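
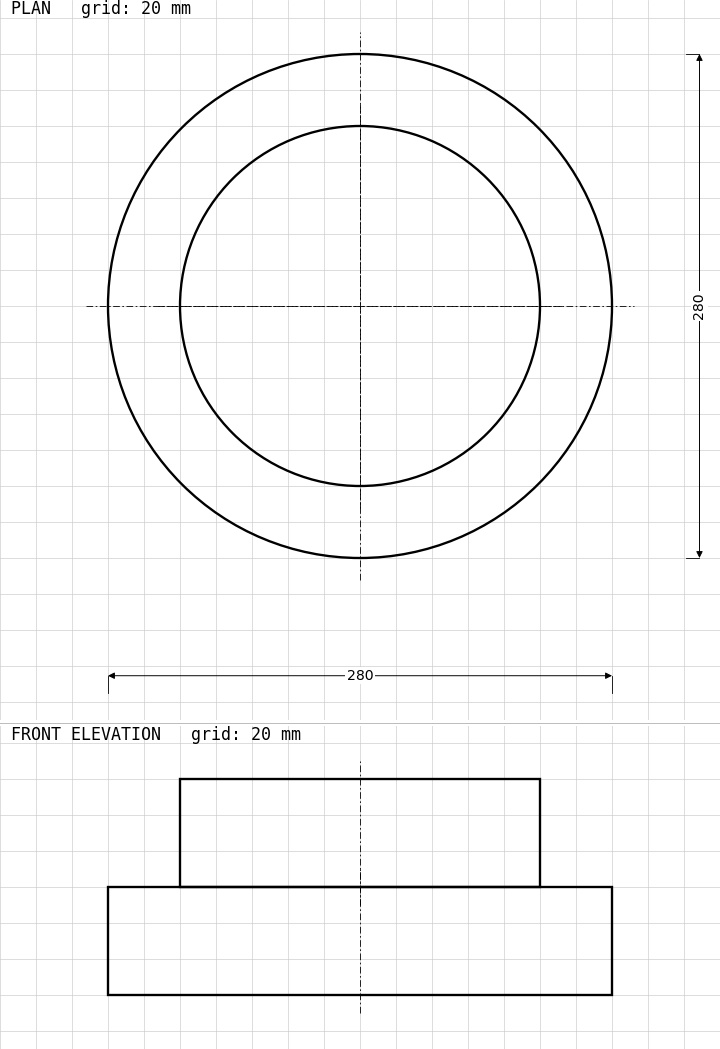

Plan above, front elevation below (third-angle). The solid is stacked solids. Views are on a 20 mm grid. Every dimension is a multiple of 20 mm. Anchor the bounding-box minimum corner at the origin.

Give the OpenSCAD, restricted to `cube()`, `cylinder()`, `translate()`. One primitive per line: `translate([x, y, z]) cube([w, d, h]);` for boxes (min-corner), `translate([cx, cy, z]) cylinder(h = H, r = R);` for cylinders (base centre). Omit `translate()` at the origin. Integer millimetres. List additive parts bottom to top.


translate([140, 140, 0]) cylinder(h = 60, r = 140);
translate([140, 140, 60]) cylinder(h = 60, r = 100);


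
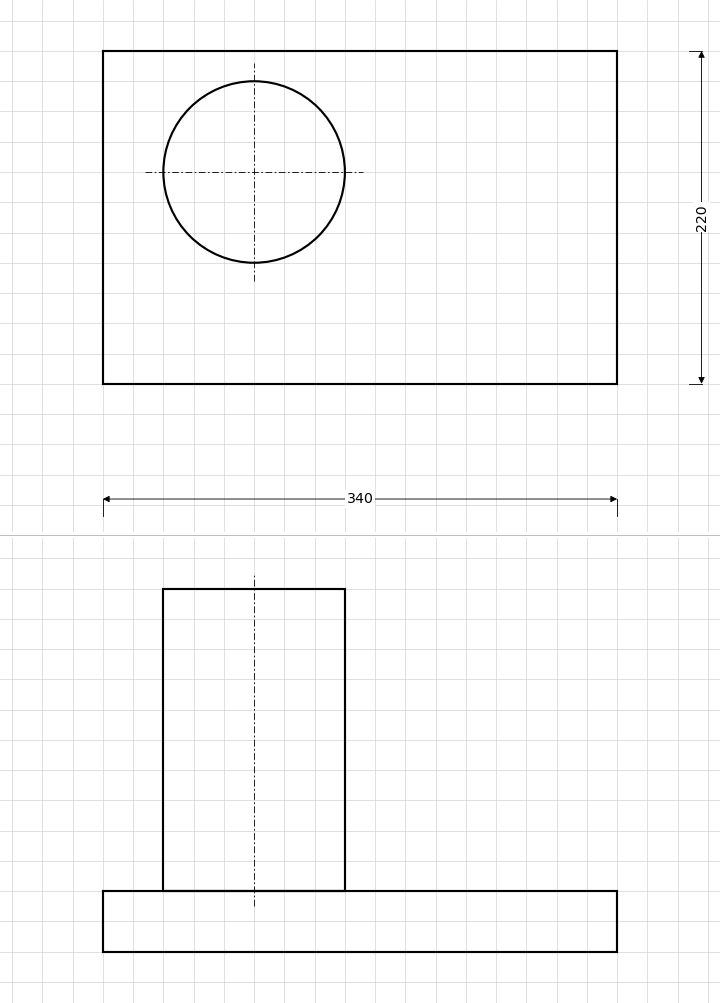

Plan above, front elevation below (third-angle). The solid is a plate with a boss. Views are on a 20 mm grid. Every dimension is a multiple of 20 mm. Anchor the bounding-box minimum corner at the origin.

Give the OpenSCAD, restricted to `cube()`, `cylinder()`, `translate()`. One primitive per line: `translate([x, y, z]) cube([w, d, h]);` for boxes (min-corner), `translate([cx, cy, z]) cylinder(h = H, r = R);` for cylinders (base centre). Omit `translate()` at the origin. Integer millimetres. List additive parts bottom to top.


cube([340, 220, 40]);
translate([100, 140, 40]) cylinder(h = 200, r = 60);


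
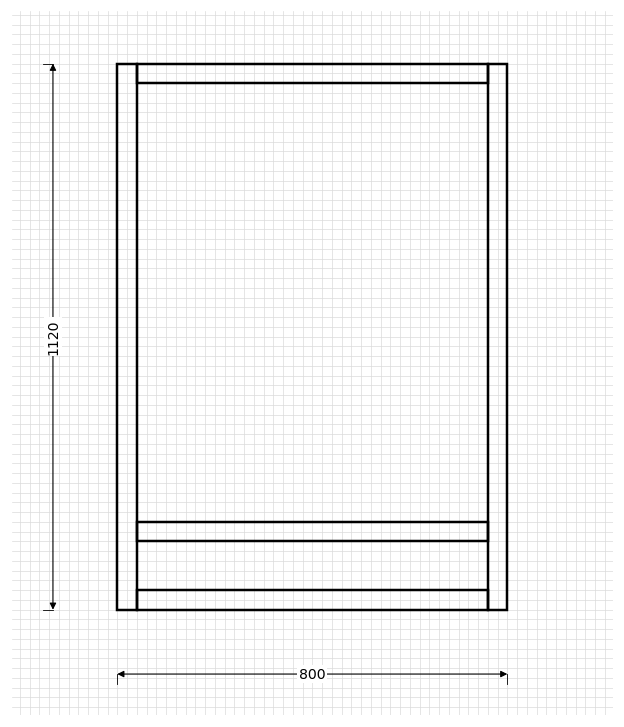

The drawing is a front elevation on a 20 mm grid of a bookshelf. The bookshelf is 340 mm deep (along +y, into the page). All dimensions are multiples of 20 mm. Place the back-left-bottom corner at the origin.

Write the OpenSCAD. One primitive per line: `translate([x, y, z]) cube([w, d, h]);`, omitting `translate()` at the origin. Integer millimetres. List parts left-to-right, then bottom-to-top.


cube([40, 340, 1120]);
translate([40, 0, 0]) cube([720, 340, 40]);
translate([40, 0, 140]) cube([720, 340, 40]);
translate([40, 0, 1080]) cube([720, 340, 40]);
translate([760, 0, 0]) cube([40, 340, 1120]);


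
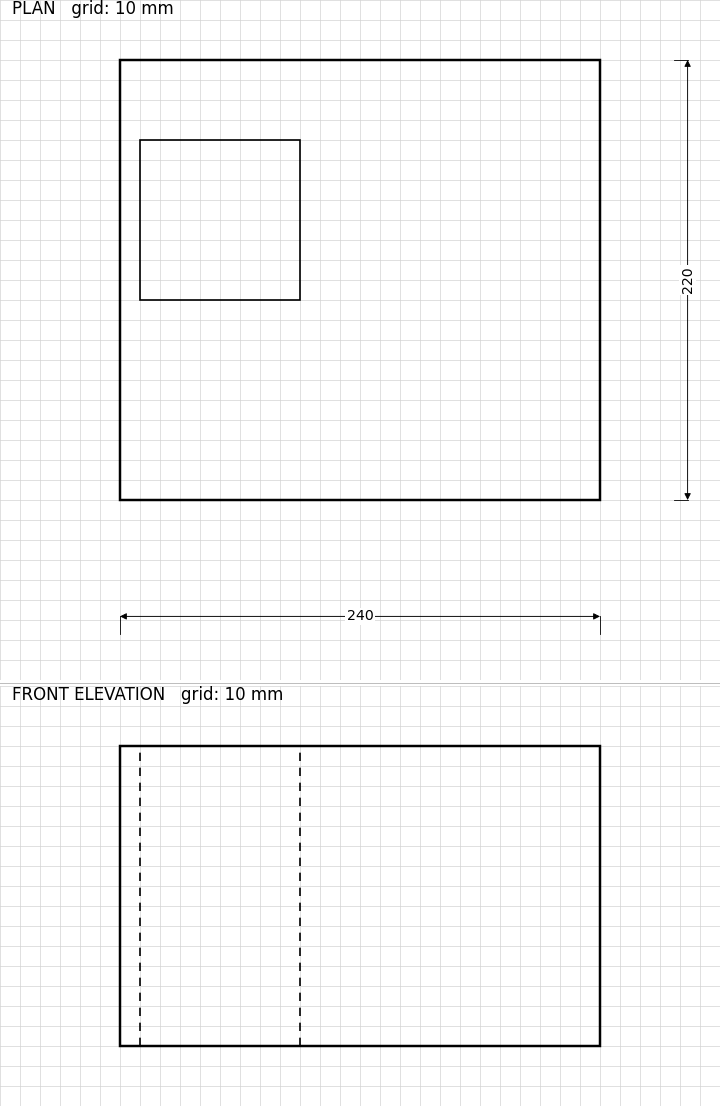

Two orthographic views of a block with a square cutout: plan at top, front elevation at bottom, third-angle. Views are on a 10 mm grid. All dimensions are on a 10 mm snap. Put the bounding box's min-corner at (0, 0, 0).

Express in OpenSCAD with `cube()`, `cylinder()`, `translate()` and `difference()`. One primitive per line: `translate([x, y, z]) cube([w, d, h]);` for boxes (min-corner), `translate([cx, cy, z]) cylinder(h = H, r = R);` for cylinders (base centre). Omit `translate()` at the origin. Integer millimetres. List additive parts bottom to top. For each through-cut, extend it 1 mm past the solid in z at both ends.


difference() {
  cube([240, 220, 150]);
  translate([10, 100, -1]) cube([80, 80, 152]);
}


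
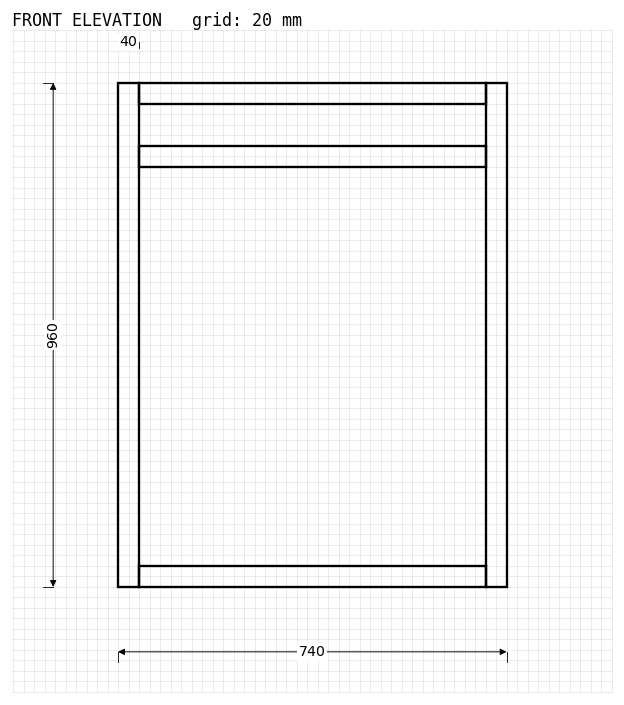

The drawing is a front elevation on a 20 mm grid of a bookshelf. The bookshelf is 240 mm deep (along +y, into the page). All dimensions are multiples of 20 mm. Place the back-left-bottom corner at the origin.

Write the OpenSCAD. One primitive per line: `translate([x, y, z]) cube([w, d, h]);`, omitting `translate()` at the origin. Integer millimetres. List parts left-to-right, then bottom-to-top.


cube([40, 240, 960]);
translate([40, 0, 0]) cube([660, 240, 40]);
translate([40, 0, 800]) cube([660, 240, 40]);
translate([40, 0, 920]) cube([660, 240, 40]);
translate([700, 0, 0]) cube([40, 240, 960]);


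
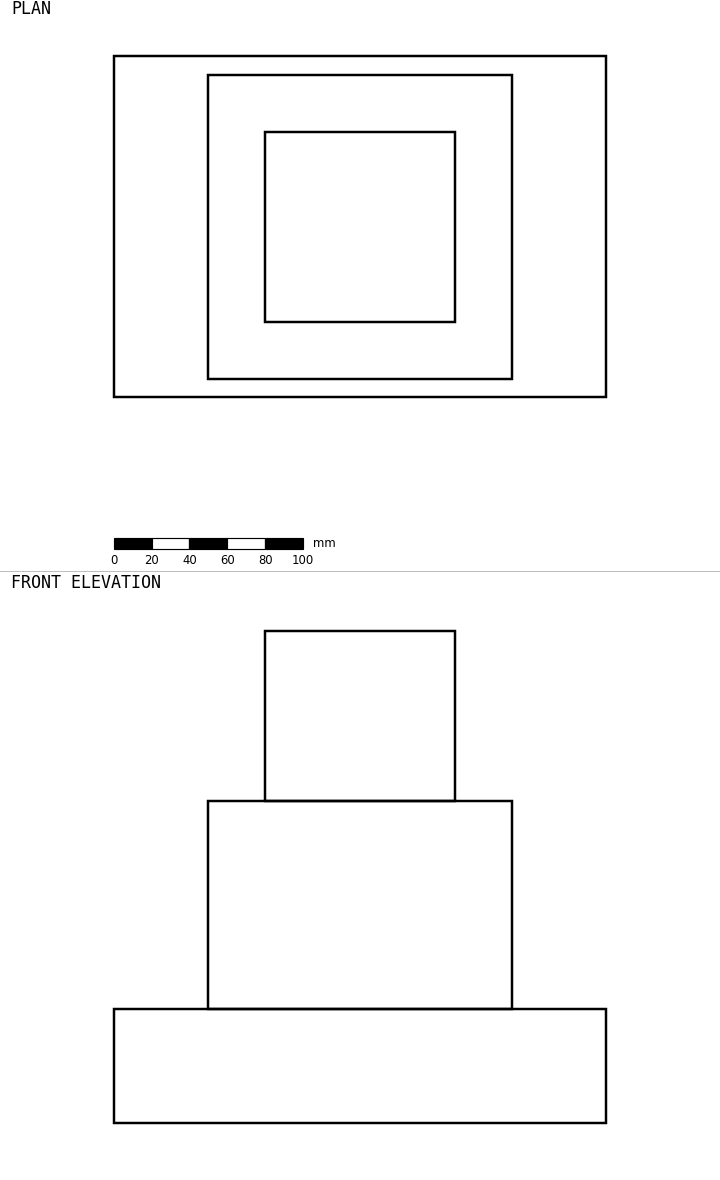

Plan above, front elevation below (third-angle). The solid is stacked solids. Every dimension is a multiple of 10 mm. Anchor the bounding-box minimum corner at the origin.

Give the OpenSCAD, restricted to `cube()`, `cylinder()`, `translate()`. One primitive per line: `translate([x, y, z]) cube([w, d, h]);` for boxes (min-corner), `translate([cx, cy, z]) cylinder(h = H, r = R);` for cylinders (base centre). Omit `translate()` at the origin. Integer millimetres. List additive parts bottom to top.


cube([260, 180, 60]);
translate([50, 10, 60]) cube([160, 160, 110]);
translate([80, 40, 170]) cube([100, 100, 90]);


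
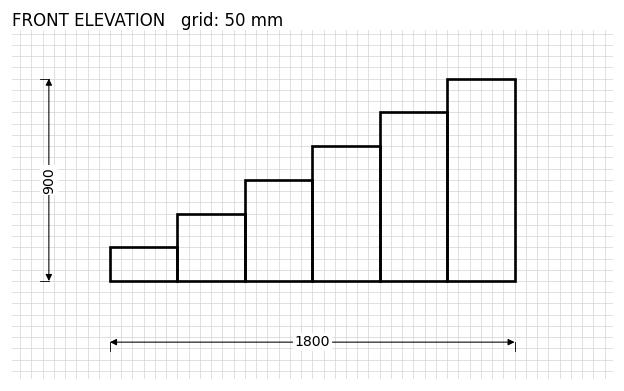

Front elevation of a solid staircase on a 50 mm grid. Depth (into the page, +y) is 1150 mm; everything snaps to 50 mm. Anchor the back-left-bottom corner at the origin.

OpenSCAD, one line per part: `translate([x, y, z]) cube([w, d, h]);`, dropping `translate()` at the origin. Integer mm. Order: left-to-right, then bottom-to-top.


cube([300, 1150, 150]);
translate([300, 0, 0]) cube([300, 1150, 300]);
translate([600, 0, 0]) cube([300, 1150, 450]);
translate([900, 0, 0]) cube([300, 1150, 600]);
translate([1200, 0, 0]) cube([300, 1150, 750]);
translate([1500, 0, 0]) cube([300, 1150, 900]);


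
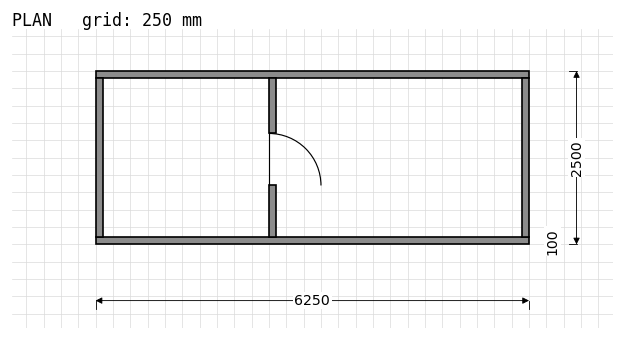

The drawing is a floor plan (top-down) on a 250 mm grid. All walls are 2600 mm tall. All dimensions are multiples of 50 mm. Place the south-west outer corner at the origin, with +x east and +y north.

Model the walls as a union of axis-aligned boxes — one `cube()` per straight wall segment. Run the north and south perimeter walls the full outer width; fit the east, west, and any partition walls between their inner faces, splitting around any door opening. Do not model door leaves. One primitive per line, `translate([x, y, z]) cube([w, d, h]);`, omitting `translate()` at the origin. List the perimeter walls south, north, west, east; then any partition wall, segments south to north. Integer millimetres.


cube([6250, 100, 2600]);
translate([0, 2400, 0]) cube([6250, 100, 2600]);
translate([0, 100, 0]) cube([100, 2300, 2600]);
translate([6150, 100, 0]) cube([100, 2300, 2600]);
translate([2500, 100, 0]) cube([100, 750, 2600]);
translate([2500, 1600, 0]) cube([100, 800, 2600]);


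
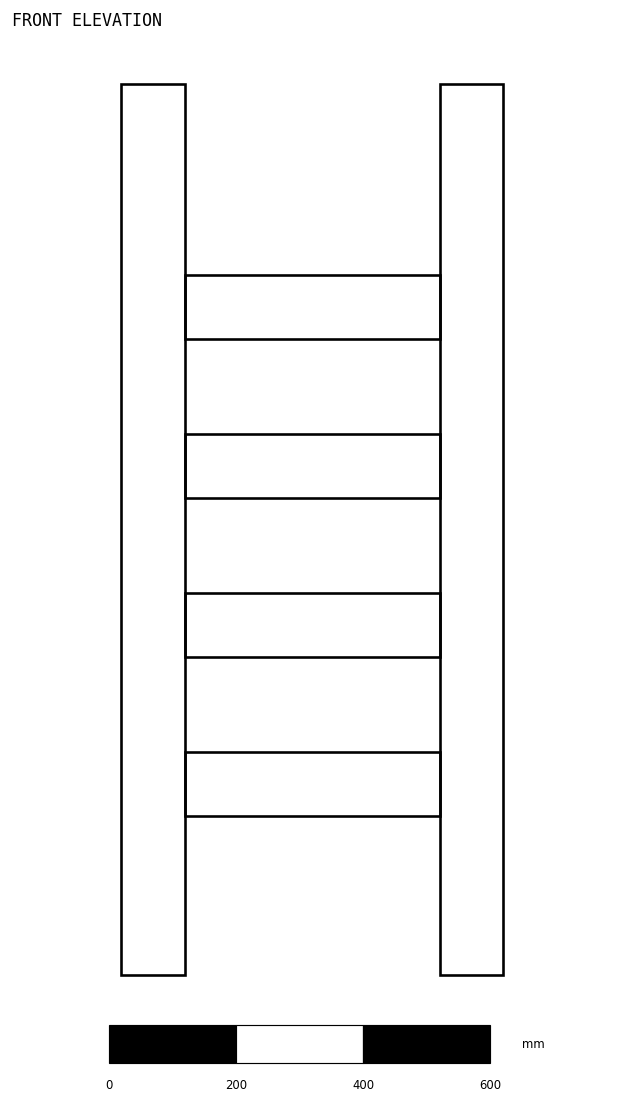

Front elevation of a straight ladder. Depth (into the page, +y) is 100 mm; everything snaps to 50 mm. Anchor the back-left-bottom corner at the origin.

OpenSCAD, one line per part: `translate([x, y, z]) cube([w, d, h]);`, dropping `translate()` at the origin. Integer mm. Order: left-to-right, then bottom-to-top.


cube([100, 100, 1400]);
translate([100, 0, 250]) cube([400, 100, 100]);
translate([100, 0, 500]) cube([400, 100, 100]);
translate([100, 0, 750]) cube([400, 100, 100]);
translate([100, 0, 1000]) cube([400, 100, 100]);
translate([500, 0, 0]) cube([100, 100, 1400]);


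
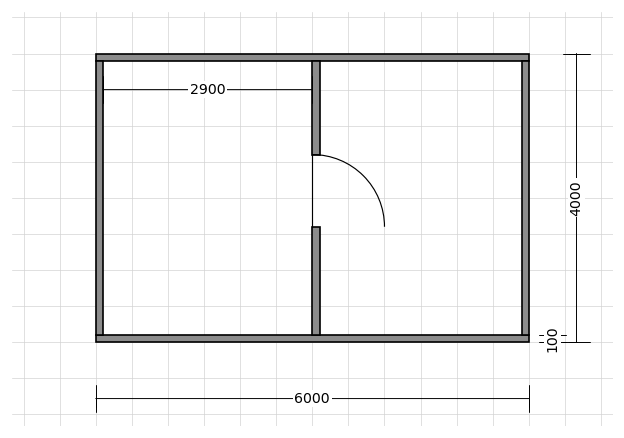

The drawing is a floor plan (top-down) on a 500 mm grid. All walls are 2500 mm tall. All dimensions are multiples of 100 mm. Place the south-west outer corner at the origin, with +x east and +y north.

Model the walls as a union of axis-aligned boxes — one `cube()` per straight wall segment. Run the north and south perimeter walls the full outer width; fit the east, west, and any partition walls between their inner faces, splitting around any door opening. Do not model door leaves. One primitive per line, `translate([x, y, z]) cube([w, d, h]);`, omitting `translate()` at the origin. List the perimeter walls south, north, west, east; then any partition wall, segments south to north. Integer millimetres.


cube([6000, 100, 2500]);
translate([0, 3900, 0]) cube([6000, 100, 2500]);
translate([0, 100, 0]) cube([100, 3800, 2500]);
translate([5900, 100, 0]) cube([100, 3800, 2500]);
translate([3000, 100, 0]) cube([100, 1500, 2500]);
translate([3000, 2600, 0]) cube([100, 1300, 2500]);


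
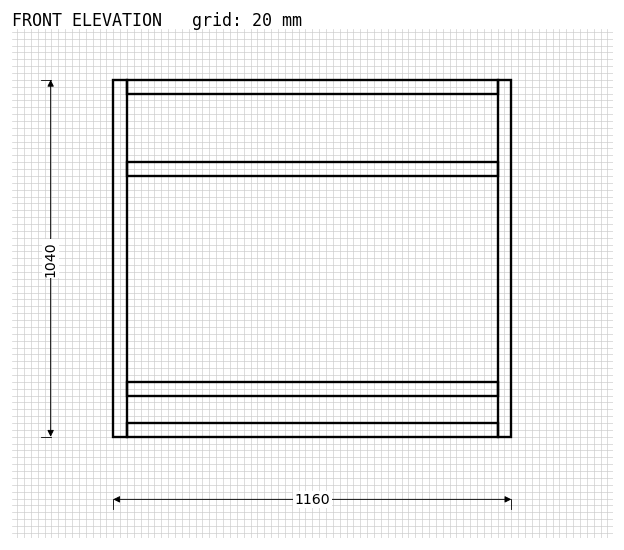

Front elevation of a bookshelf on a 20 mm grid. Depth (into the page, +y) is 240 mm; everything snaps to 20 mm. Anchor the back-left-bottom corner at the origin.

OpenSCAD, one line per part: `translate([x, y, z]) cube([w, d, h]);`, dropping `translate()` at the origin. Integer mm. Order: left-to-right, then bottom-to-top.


cube([40, 240, 1040]);
translate([40, 0, 0]) cube([1080, 240, 40]);
translate([40, 0, 120]) cube([1080, 240, 40]);
translate([40, 0, 760]) cube([1080, 240, 40]);
translate([40, 0, 1000]) cube([1080, 240, 40]);
translate([1120, 0, 0]) cube([40, 240, 1040]);


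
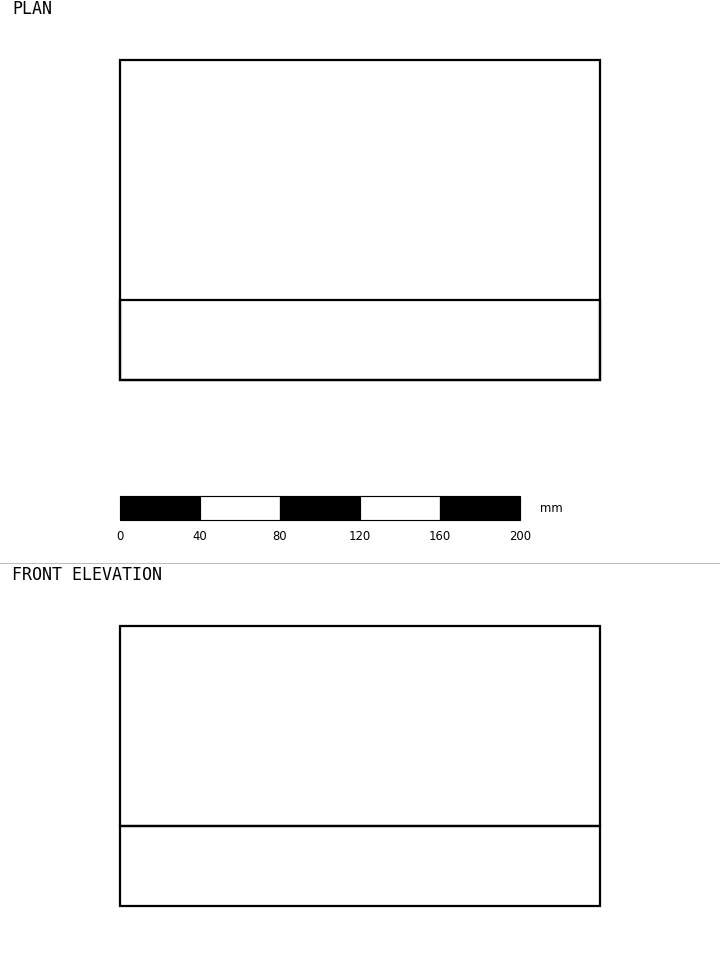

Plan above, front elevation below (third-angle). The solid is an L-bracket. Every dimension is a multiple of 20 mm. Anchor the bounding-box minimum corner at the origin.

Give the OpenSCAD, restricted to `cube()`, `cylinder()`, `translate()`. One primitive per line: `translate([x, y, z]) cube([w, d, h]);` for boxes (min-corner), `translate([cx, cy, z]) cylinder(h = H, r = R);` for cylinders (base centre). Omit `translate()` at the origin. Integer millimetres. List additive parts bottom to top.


cube([240, 160, 40]);
translate([0, 0, 40]) cube([240, 40, 100]);


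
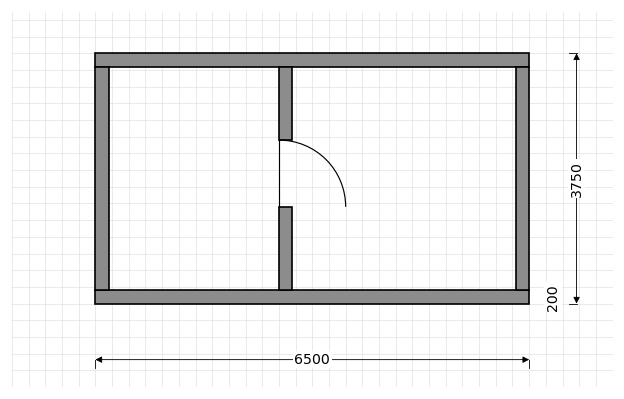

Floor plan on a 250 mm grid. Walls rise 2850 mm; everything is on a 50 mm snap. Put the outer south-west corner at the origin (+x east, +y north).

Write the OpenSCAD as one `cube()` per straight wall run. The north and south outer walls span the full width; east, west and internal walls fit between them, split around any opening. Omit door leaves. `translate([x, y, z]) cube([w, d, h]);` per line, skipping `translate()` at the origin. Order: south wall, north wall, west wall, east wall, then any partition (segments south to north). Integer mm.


cube([6500, 200, 2850]);
translate([0, 3550, 0]) cube([6500, 200, 2850]);
translate([0, 200, 0]) cube([200, 3350, 2850]);
translate([6300, 200, 0]) cube([200, 3350, 2850]);
translate([2750, 200, 0]) cube([200, 1250, 2850]);
translate([2750, 2450, 0]) cube([200, 1100, 2850]);


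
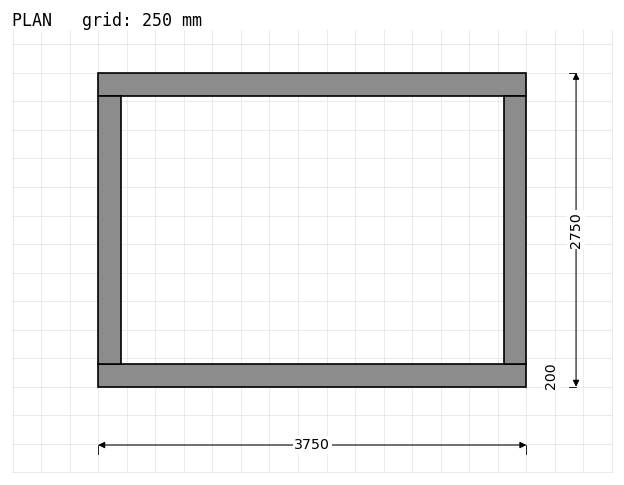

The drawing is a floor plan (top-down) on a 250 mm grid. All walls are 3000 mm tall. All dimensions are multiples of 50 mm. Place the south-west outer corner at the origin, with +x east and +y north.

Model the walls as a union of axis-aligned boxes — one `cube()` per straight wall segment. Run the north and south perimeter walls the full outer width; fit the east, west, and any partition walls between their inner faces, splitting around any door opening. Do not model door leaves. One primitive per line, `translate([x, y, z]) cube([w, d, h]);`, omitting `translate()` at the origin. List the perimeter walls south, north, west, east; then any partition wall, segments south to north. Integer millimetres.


cube([3750, 200, 3000]);
translate([0, 2550, 0]) cube([3750, 200, 3000]);
translate([0, 200, 0]) cube([200, 2350, 3000]);
translate([3550, 200, 0]) cube([200, 2350, 3000]);


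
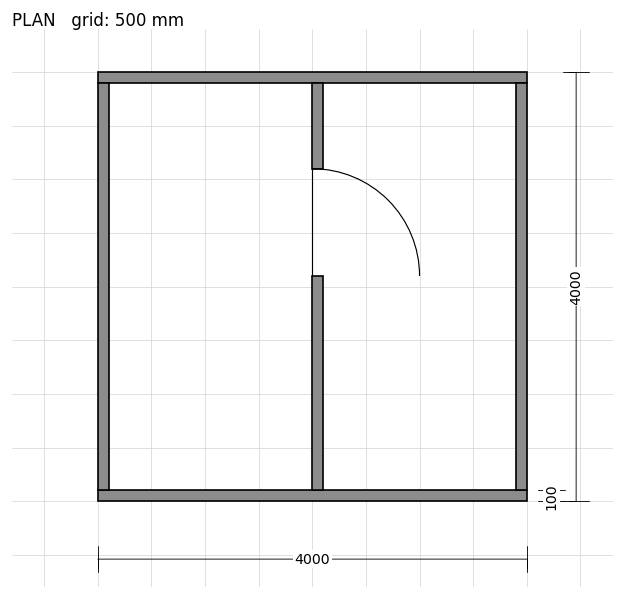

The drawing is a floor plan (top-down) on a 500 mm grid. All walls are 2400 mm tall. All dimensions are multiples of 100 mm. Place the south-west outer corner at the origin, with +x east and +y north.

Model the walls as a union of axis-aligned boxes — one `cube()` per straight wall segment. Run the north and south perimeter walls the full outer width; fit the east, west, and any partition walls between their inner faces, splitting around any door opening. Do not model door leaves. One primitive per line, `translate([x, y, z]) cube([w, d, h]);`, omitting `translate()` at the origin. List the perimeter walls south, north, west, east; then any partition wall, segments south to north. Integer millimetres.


cube([4000, 100, 2400]);
translate([0, 3900, 0]) cube([4000, 100, 2400]);
translate([0, 100, 0]) cube([100, 3800, 2400]);
translate([3900, 100, 0]) cube([100, 3800, 2400]);
translate([2000, 100, 0]) cube([100, 2000, 2400]);
translate([2000, 3100, 0]) cube([100, 800, 2400]);


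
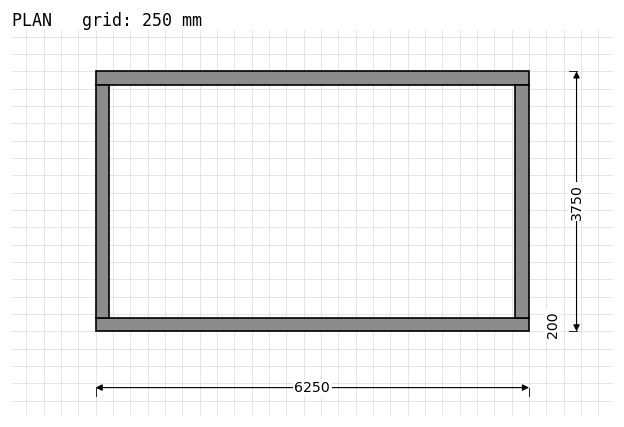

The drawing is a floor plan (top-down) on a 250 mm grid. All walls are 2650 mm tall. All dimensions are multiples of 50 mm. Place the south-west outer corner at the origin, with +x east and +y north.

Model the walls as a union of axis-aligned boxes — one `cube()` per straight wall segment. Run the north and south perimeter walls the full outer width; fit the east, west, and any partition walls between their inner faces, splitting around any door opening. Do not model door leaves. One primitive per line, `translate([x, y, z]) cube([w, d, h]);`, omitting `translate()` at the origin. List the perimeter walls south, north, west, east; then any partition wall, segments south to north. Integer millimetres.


cube([6250, 200, 2650]);
translate([0, 3550, 0]) cube([6250, 200, 2650]);
translate([0, 200, 0]) cube([200, 3350, 2650]);
translate([6050, 200, 0]) cube([200, 3350, 2650]);


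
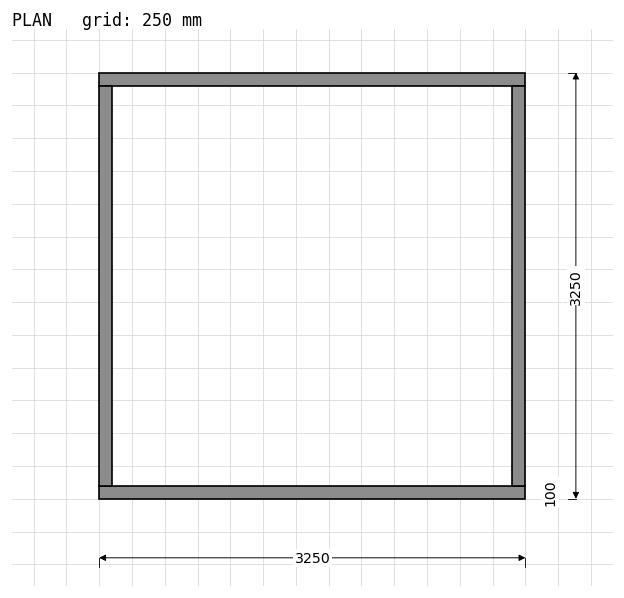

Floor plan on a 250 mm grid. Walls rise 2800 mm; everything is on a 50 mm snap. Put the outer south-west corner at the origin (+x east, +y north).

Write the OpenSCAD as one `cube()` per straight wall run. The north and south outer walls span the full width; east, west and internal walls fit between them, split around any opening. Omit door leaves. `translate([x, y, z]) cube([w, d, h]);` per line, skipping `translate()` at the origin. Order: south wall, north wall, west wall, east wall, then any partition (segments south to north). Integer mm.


cube([3250, 100, 2800]);
translate([0, 3150, 0]) cube([3250, 100, 2800]);
translate([0, 100, 0]) cube([100, 3050, 2800]);
translate([3150, 100, 0]) cube([100, 3050, 2800]);


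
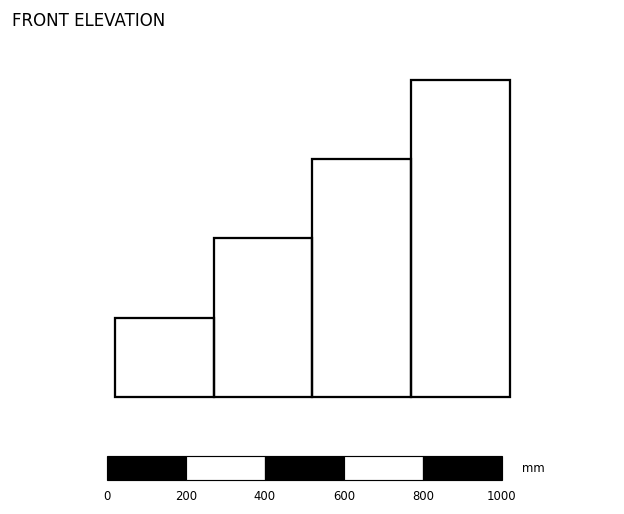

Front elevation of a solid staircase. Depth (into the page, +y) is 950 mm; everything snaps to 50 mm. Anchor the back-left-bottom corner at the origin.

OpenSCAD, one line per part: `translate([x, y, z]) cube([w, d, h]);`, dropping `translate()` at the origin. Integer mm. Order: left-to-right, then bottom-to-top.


cube([250, 950, 200]);
translate([250, 0, 0]) cube([250, 950, 400]);
translate([500, 0, 0]) cube([250, 950, 600]);
translate([750, 0, 0]) cube([250, 950, 800]);


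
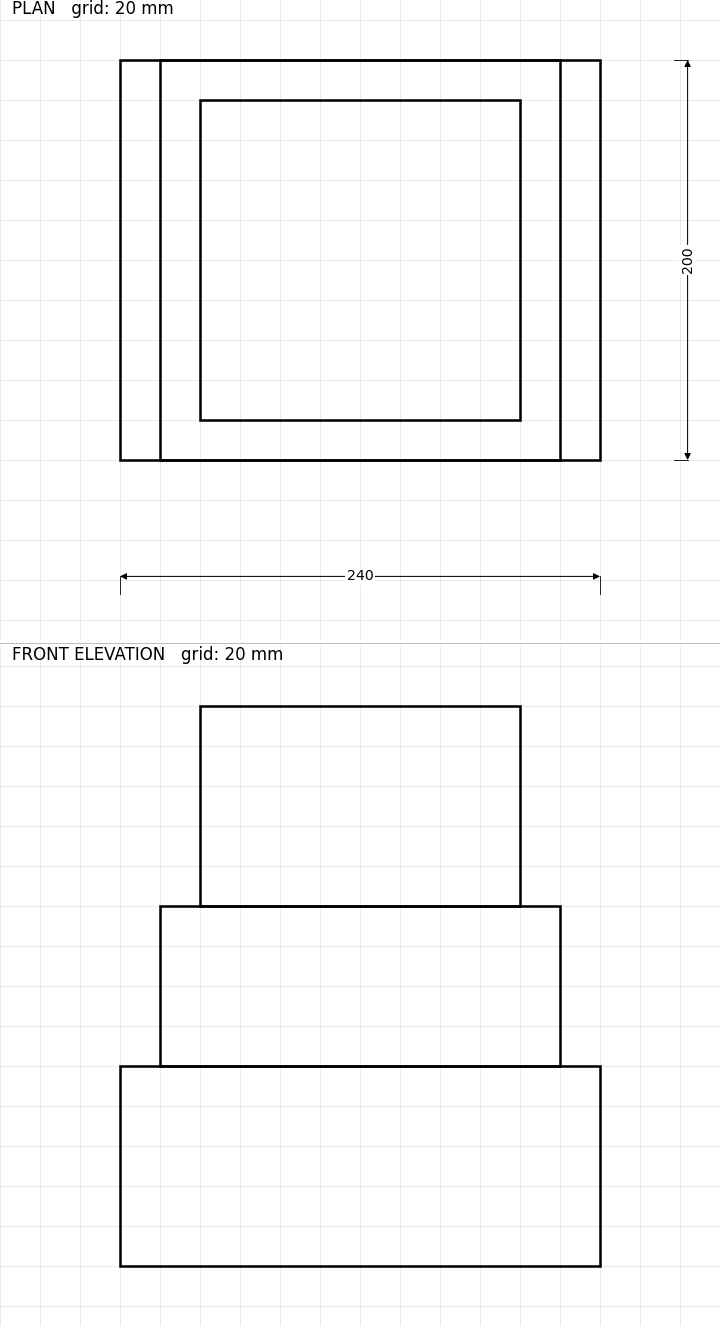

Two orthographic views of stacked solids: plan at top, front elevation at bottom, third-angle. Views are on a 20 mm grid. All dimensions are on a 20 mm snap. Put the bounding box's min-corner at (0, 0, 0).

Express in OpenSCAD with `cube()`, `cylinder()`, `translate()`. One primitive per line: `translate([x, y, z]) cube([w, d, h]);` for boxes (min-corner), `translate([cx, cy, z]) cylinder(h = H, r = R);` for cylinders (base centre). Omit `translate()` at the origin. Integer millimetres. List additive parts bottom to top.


cube([240, 200, 100]);
translate([20, 0, 100]) cube([200, 200, 80]);
translate([40, 20, 180]) cube([160, 160, 100]);


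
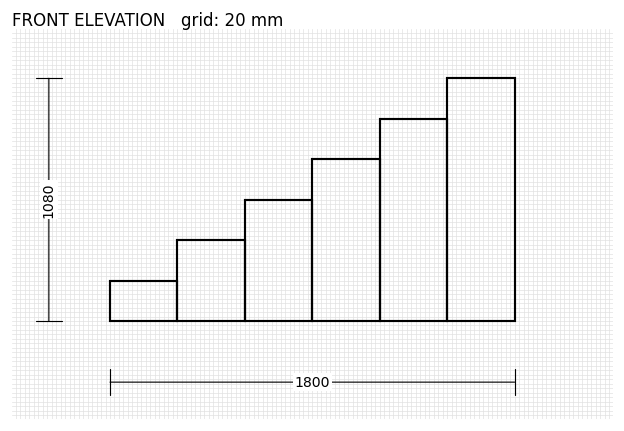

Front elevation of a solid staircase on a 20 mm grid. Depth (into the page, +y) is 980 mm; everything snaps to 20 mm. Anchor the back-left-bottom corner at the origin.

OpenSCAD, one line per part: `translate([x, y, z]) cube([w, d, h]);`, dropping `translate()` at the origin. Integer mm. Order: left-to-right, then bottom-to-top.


cube([300, 980, 180]);
translate([300, 0, 0]) cube([300, 980, 360]);
translate([600, 0, 0]) cube([300, 980, 540]);
translate([900, 0, 0]) cube([300, 980, 720]);
translate([1200, 0, 0]) cube([300, 980, 900]);
translate([1500, 0, 0]) cube([300, 980, 1080]);


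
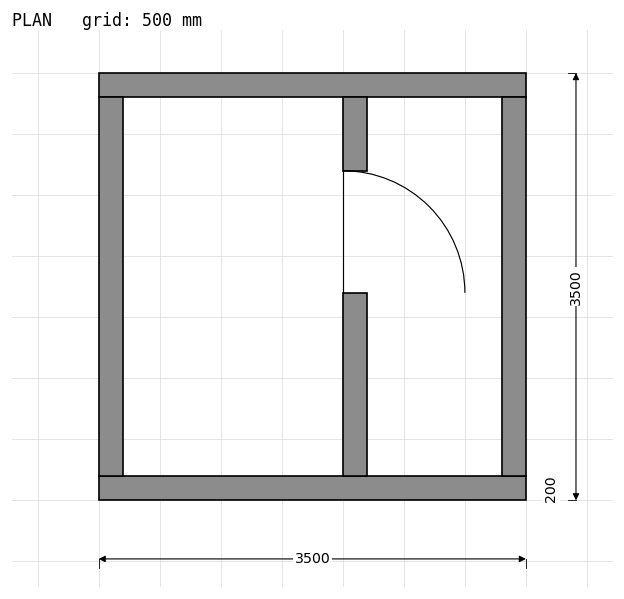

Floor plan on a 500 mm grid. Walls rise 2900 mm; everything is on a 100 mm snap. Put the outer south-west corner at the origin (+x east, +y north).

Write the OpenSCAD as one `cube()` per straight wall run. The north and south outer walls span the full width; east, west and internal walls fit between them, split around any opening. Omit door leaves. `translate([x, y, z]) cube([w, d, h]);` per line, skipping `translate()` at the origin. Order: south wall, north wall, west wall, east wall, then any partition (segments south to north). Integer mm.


cube([3500, 200, 2900]);
translate([0, 3300, 0]) cube([3500, 200, 2900]);
translate([0, 200, 0]) cube([200, 3100, 2900]);
translate([3300, 200, 0]) cube([200, 3100, 2900]);
translate([2000, 200, 0]) cube([200, 1500, 2900]);
translate([2000, 2700, 0]) cube([200, 600, 2900]);


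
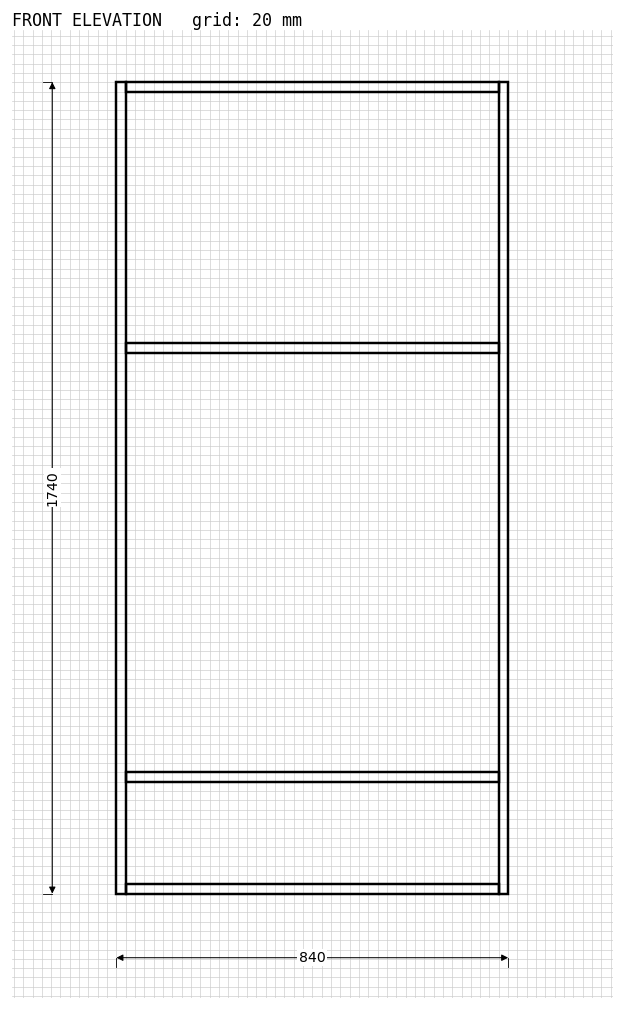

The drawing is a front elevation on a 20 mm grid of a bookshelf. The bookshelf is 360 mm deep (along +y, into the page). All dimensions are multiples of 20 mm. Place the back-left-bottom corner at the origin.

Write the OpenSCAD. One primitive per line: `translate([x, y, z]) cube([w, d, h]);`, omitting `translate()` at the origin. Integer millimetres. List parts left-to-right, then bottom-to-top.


cube([20, 360, 1740]);
translate([20, 0, 0]) cube([800, 360, 20]);
translate([20, 0, 240]) cube([800, 360, 20]);
translate([20, 0, 1160]) cube([800, 360, 20]);
translate([20, 0, 1720]) cube([800, 360, 20]);
translate([820, 0, 0]) cube([20, 360, 1740]);


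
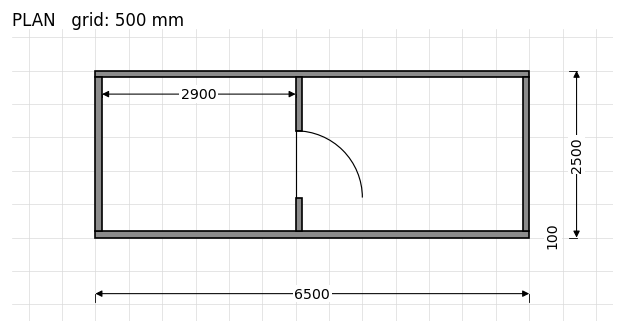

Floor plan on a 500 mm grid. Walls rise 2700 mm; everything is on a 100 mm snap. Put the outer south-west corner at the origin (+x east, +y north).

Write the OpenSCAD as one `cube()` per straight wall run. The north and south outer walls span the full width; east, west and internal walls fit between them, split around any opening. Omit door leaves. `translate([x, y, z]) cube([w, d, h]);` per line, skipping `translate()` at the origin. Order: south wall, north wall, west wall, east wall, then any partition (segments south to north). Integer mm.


cube([6500, 100, 2700]);
translate([0, 2400, 0]) cube([6500, 100, 2700]);
translate([0, 100, 0]) cube([100, 2300, 2700]);
translate([6400, 100, 0]) cube([100, 2300, 2700]);
translate([3000, 100, 0]) cube([100, 500, 2700]);
translate([3000, 1600, 0]) cube([100, 800, 2700]);


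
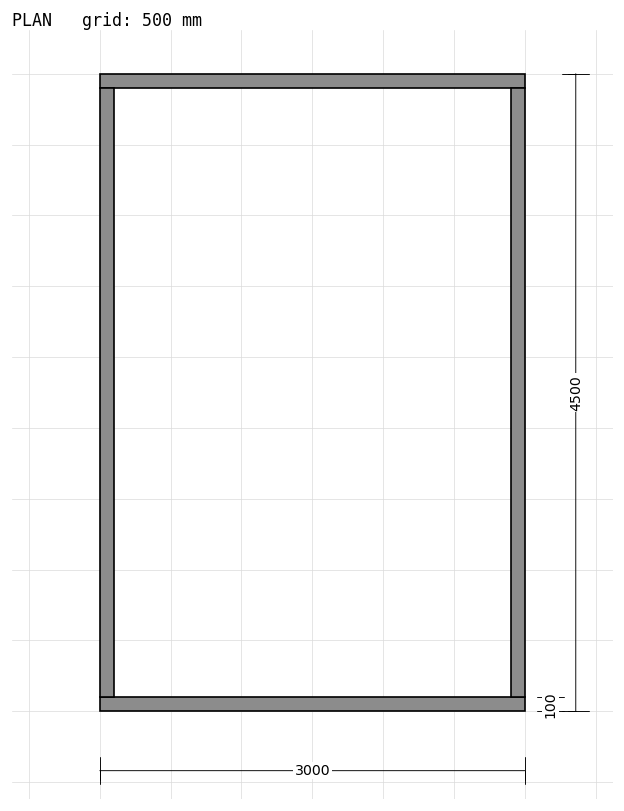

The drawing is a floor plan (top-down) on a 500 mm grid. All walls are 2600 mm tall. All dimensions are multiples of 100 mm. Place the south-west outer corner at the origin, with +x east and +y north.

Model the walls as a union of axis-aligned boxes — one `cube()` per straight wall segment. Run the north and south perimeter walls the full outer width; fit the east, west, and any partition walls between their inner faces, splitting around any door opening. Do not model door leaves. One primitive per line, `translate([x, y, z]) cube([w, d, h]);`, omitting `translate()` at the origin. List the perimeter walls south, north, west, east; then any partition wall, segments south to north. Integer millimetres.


cube([3000, 100, 2600]);
translate([0, 4400, 0]) cube([3000, 100, 2600]);
translate([0, 100, 0]) cube([100, 4300, 2600]);
translate([2900, 100, 0]) cube([100, 4300, 2600]);


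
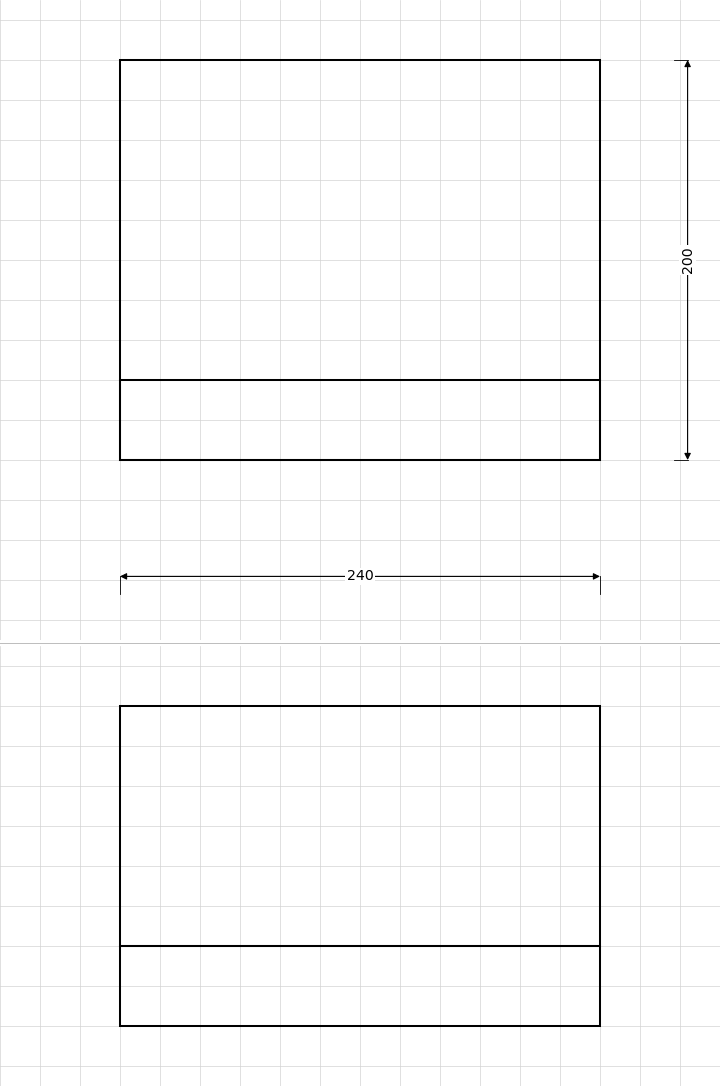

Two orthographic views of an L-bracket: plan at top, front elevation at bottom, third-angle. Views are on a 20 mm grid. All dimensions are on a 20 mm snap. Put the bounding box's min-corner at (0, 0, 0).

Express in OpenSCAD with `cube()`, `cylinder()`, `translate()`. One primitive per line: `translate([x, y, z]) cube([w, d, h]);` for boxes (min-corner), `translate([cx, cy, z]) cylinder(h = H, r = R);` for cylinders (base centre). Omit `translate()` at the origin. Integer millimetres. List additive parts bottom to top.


cube([240, 200, 40]);
translate([0, 0, 40]) cube([240, 40, 120]);


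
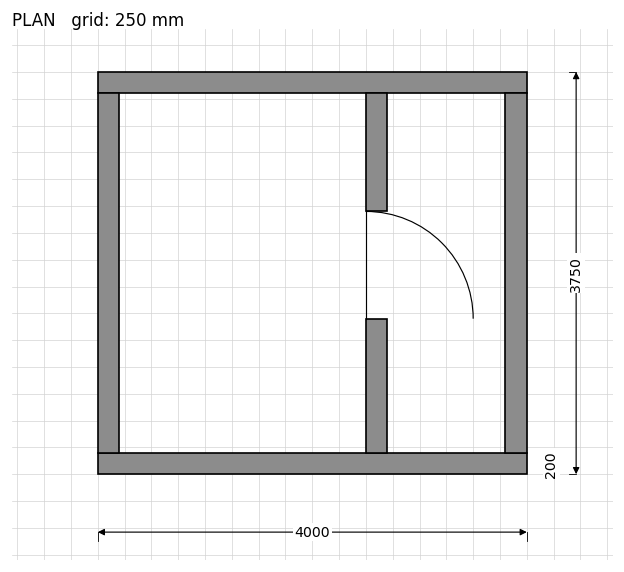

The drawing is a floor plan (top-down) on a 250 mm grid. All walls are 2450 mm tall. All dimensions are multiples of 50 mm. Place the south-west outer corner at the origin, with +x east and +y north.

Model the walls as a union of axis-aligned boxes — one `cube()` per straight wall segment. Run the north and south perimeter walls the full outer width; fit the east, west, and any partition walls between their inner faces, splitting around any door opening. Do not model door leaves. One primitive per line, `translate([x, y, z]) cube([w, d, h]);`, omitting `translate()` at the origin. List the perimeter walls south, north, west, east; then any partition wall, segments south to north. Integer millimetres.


cube([4000, 200, 2450]);
translate([0, 3550, 0]) cube([4000, 200, 2450]);
translate([0, 200, 0]) cube([200, 3350, 2450]);
translate([3800, 200, 0]) cube([200, 3350, 2450]);
translate([2500, 200, 0]) cube([200, 1250, 2450]);
translate([2500, 2450, 0]) cube([200, 1100, 2450]);


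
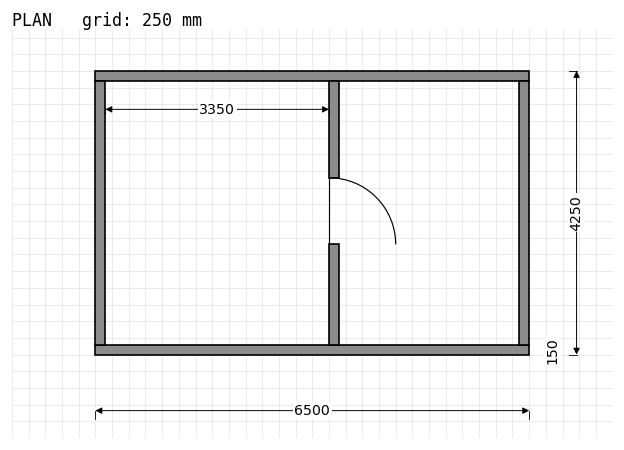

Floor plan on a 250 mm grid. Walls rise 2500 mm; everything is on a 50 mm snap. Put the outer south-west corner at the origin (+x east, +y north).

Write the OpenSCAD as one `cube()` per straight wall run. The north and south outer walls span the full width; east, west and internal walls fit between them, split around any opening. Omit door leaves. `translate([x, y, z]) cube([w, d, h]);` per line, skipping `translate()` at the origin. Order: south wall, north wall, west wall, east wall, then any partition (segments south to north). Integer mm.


cube([6500, 150, 2500]);
translate([0, 4100, 0]) cube([6500, 150, 2500]);
translate([0, 150, 0]) cube([150, 3950, 2500]);
translate([6350, 150, 0]) cube([150, 3950, 2500]);
translate([3500, 150, 0]) cube([150, 1500, 2500]);
translate([3500, 2650, 0]) cube([150, 1450, 2500]);


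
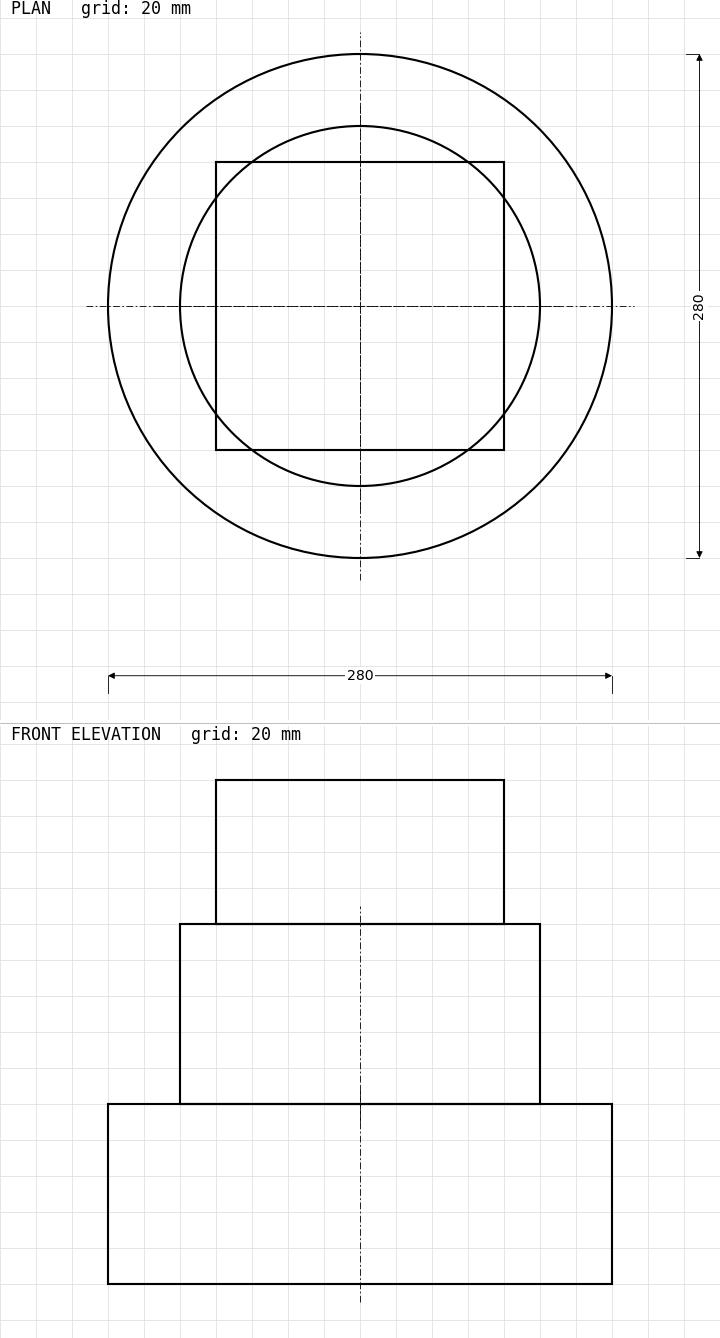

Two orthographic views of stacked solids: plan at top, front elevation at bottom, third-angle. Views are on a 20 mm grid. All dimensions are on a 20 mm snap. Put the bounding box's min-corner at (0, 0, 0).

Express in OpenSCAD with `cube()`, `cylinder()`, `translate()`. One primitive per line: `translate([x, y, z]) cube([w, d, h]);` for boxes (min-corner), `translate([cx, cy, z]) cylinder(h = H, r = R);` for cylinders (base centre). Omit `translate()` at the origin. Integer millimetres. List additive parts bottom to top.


translate([140, 140, 0]) cylinder(h = 100, r = 140);
translate([140, 140, 100]) cylinder(h = 100, r = 100);
translate([60, 60, 200]) cube([160, 160, 80]);


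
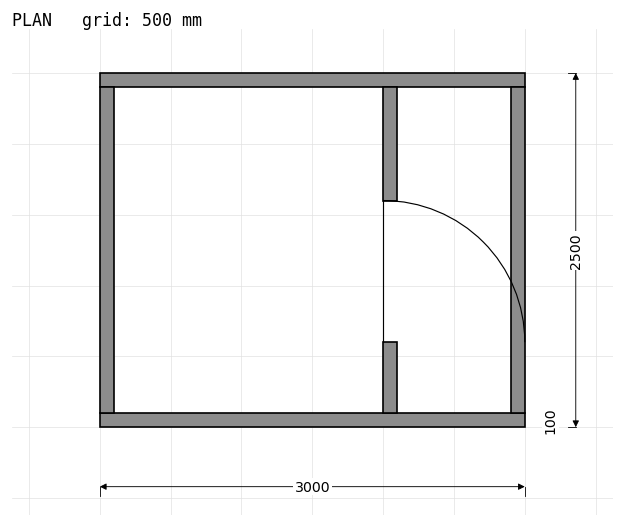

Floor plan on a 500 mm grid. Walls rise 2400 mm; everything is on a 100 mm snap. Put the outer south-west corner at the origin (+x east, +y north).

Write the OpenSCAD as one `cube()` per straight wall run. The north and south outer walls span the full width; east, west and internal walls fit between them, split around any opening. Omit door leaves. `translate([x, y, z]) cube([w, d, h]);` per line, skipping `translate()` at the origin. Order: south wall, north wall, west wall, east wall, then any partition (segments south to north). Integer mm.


cube([3000, 100, 2400]);
translate([0, 2400, 0]) cube([3000, 100, 2400]);
translate([0, 100, 0]) cube([100, 2300, 2400]);
translate([2900, 100, 0]) cube([100, 2300, 2400]);
translate([2000, 100, 0]) cube([100, 500, 2400]);
translate([2000, 1600, 0]) cube([100, 800, 2400]);


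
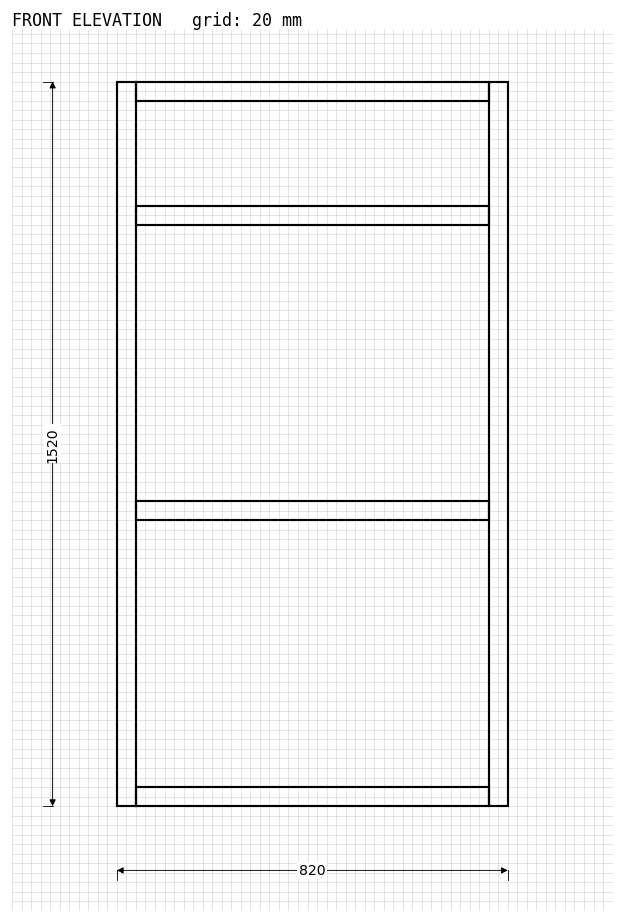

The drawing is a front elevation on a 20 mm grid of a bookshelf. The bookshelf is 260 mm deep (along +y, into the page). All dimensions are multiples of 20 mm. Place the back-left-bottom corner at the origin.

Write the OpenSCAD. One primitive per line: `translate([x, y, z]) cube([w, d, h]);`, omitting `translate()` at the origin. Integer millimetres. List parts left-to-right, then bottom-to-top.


cube([40, 260, 1520]);
translate([40, 0, 0]) cube([740, 260, 40]);
translate([40, 0, 600]) cube([740, 260, 40]);
translate([40, 0, 1220]) cube([740, 260, 40]);
translate([40, 0, 1480]) cube([740, 260, 40]);
translate([780, 0, 0]) cube([40, 260, 1520]);


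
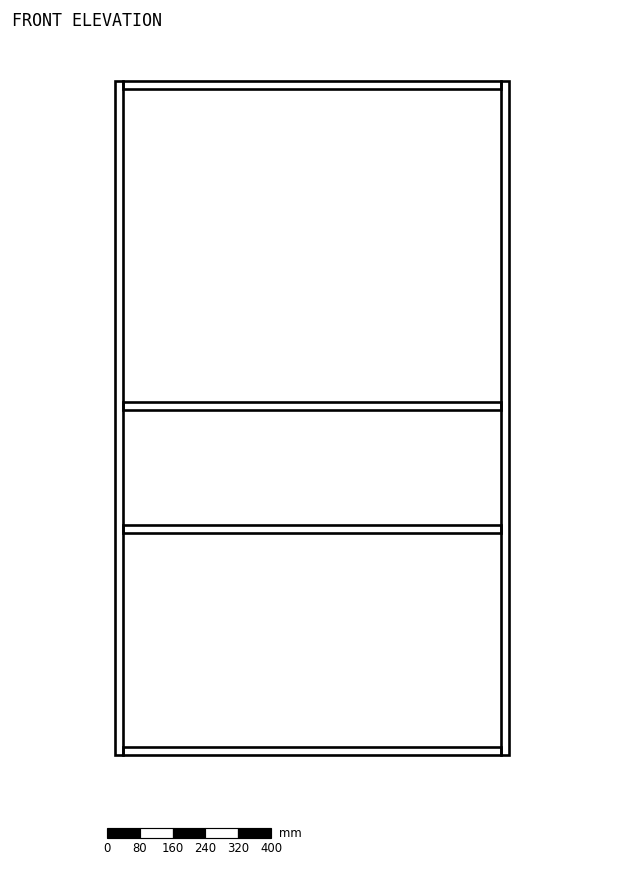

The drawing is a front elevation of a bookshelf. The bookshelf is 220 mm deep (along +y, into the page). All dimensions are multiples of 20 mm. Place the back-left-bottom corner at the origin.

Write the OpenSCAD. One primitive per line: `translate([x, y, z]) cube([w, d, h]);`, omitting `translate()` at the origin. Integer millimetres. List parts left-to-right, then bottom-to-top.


cube([20, 220, 1640]);
translate([20, 0, 0]) cube([920, 220, 20]);
translate([20, 0, 540]) cube([920, 220, 20]);
translate([20, 0, 840]) cube([920, 220, 20]);
translate([20, 0, 1620]) cube([920, 220, 20]);
translate([940, 0, 0]) cube([20, 220, 1640]);


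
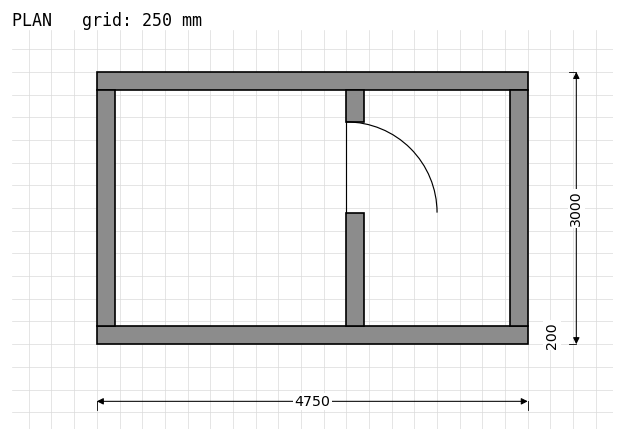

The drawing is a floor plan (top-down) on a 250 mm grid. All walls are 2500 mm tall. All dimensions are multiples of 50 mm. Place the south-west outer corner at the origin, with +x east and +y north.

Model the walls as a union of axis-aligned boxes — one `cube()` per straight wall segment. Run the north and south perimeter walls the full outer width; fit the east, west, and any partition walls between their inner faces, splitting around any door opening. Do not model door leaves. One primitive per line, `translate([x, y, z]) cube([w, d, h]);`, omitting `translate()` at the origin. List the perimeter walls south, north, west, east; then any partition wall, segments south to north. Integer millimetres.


cube([4750, 200, 2500]);
translate([0, 2800, 0]) cube([4750, 200, 2500]);
translate([0, 200, 0]) cube([200, 2600, 2500]);
translate([4550, 200, 0]) cube([200, 2600, 2500]);
translate([2750, 200, 0]) cube([200, 1250, 2500]);
translate([2750, 2450, 0]) cube([200, 350, 2500]);


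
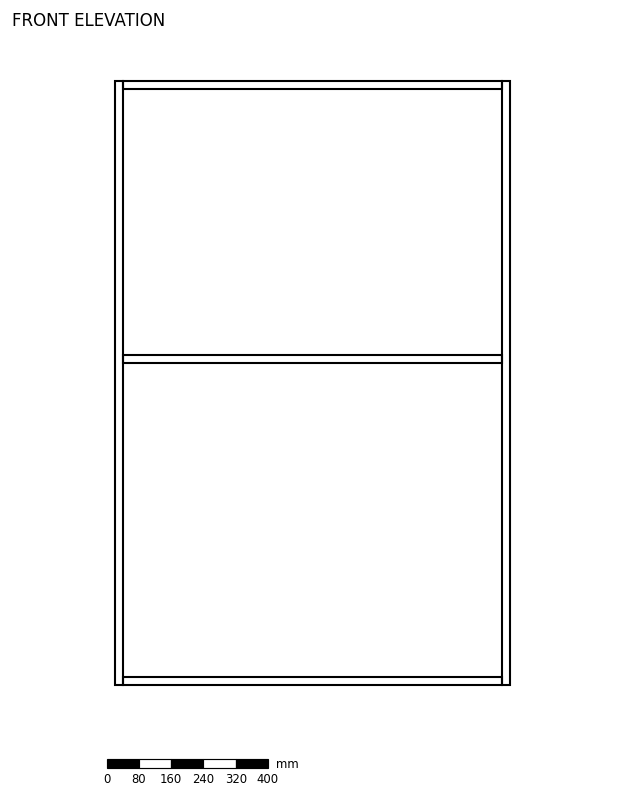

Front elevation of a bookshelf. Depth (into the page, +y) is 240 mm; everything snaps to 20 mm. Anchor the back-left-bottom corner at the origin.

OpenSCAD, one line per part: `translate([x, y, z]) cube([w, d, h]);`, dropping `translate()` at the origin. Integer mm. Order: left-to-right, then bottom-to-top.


cube([20, 240, 1500]);
translate([20, 0, 0]) cube([940, 240, 20]);
translate([20, 0, 800]) cube([940, 240, 20]);
translate([20, 0, 1480]) cube([940, 240, 20]);
translate([960, 0, 0]) cube([20, 240, 1500]);


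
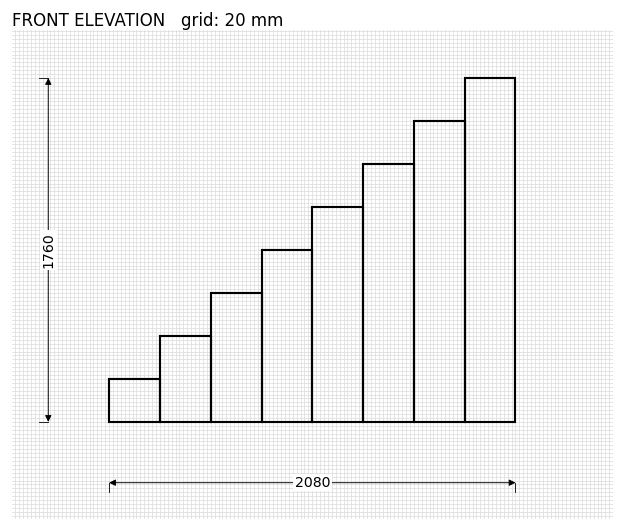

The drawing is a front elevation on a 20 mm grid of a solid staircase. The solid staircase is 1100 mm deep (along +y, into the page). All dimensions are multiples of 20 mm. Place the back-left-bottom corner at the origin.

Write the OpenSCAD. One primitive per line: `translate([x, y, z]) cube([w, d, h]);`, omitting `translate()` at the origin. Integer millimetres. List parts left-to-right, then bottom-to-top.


cube([260, 1100, 220]);
translate([260, 0, 0]) cube([260, 1100, 440]);
translate([520, 0, 0]) cube([260, 1100, 660]);
translate([780, 0, 0]) cube([260, 1100, 880]);
translate([1040, 0, 0]) cube([260, 1100, 1100]);
translate([1300, 0, 0]) cube([260, 1100, 1320]);
translate([1560, 0, 0]) cube([260, 1100, 1540]);
translate([1820, 0, 0]) cube([260, 1100, 1760]);


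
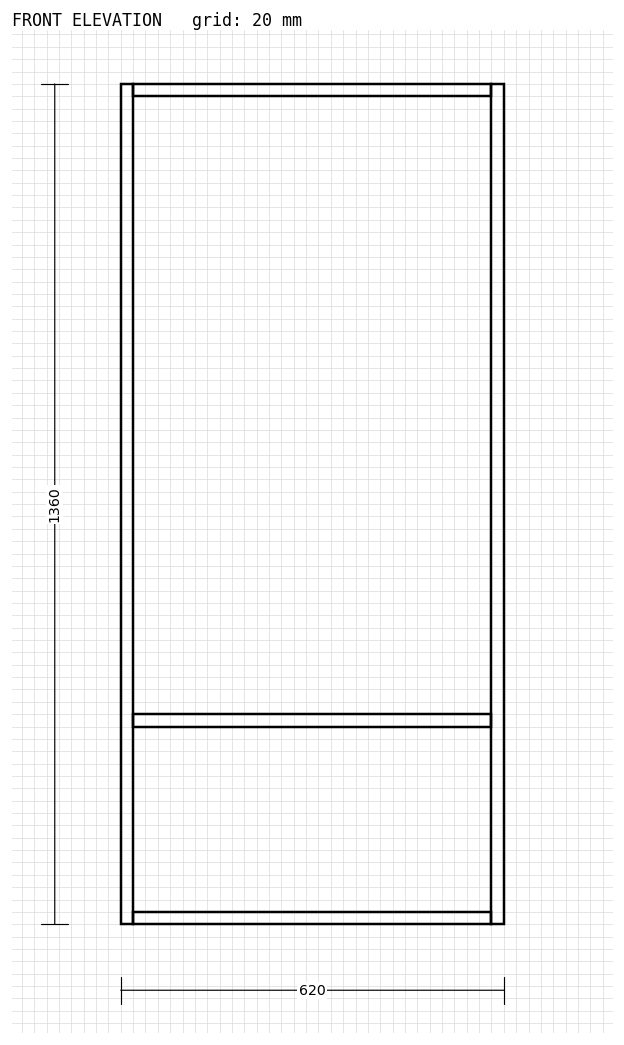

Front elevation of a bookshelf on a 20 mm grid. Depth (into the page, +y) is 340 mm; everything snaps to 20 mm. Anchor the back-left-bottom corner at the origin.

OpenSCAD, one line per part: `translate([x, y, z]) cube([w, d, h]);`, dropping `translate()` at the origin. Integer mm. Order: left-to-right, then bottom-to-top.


cube([20, 340, 1360]);
translate([20, 0, 0]) cube([580, 340, 20]);
translate([20, 0, 320]) cube([580, 340, 20]);
translate([20, 0, 1340]) cube([580, 340, 20]);
translate([600, 0, 0]) cube([20, 340, 1360]);


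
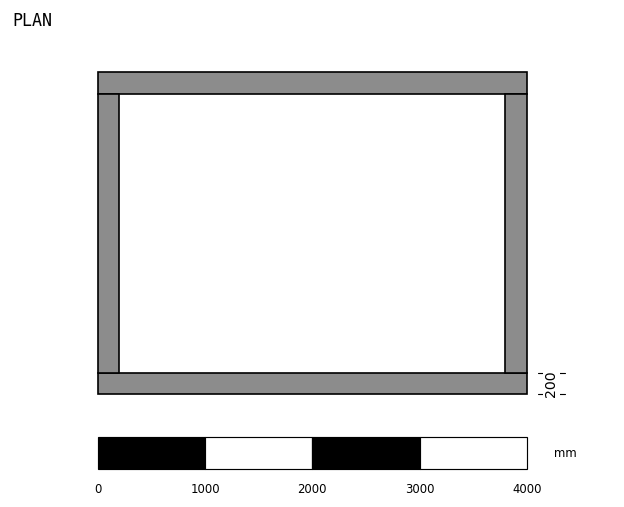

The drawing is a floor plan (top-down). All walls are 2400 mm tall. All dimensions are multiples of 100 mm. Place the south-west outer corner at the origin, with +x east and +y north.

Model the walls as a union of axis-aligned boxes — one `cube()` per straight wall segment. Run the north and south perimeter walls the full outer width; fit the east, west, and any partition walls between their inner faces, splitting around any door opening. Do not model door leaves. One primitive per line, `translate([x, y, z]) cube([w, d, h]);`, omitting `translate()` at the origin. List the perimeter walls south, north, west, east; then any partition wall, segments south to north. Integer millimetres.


cube([4000, 200, 2400]);
translate([0, 2800, 0]) cube([4000, 200, 2400]);
translate([0, 200, 0]) cube([200, 2600, 2400]);
translate([3800, 200, 0]) cube([200, 2600, 2400]);


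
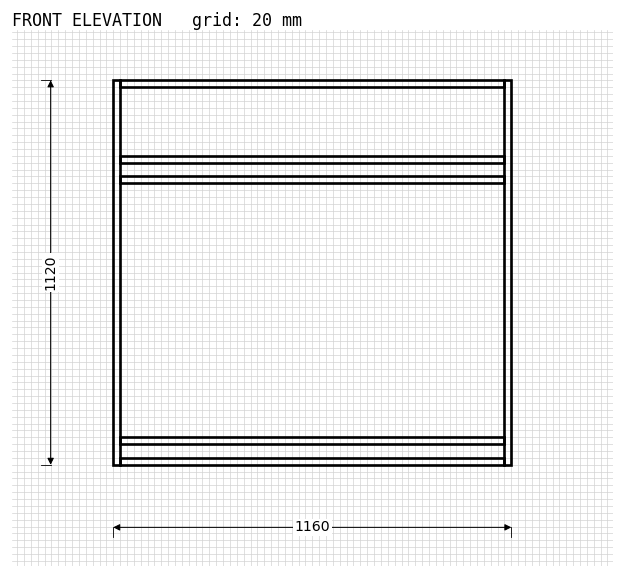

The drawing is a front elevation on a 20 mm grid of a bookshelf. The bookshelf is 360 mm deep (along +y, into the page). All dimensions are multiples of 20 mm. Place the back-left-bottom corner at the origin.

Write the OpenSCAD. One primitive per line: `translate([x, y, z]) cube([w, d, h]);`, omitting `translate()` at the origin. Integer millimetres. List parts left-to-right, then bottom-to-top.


cube([20, 360, 1120]);
translate([20, 0, 0]) cube([1120, 360, 20]);
translate([20, 0, 60]) cube([1120, 360, 20]);
translate([20, 0, 820]) cube([1120, 360, 20]);
translate([20, 0, 880]) cube([1120, 360, 20]);
translate([20, 0, 1100]) cube([1120, 360, 20]);
translate([1140, 0, 0]) cube([20, 360, 1120]);


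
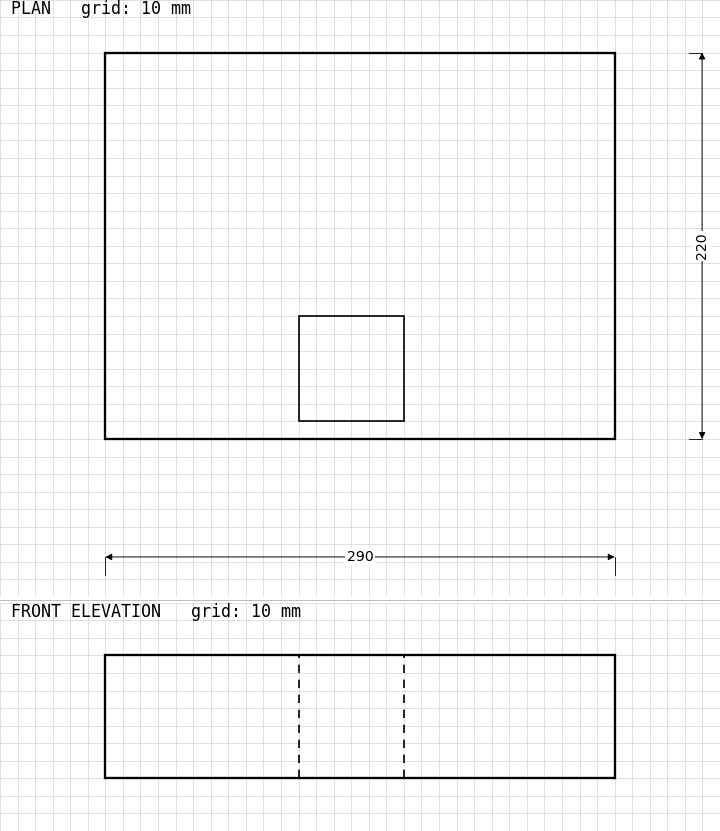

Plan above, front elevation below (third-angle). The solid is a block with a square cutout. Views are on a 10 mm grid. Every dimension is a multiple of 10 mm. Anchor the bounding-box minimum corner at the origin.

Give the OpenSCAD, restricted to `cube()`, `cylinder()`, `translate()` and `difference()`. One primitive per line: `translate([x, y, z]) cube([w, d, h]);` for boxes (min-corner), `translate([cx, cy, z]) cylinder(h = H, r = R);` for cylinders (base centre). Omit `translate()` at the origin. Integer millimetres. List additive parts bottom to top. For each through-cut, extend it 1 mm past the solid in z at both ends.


difference() {
  cube([290, 220, 70]);
  translate([110, 10, -1]) cube([60, 60, 72]);
}


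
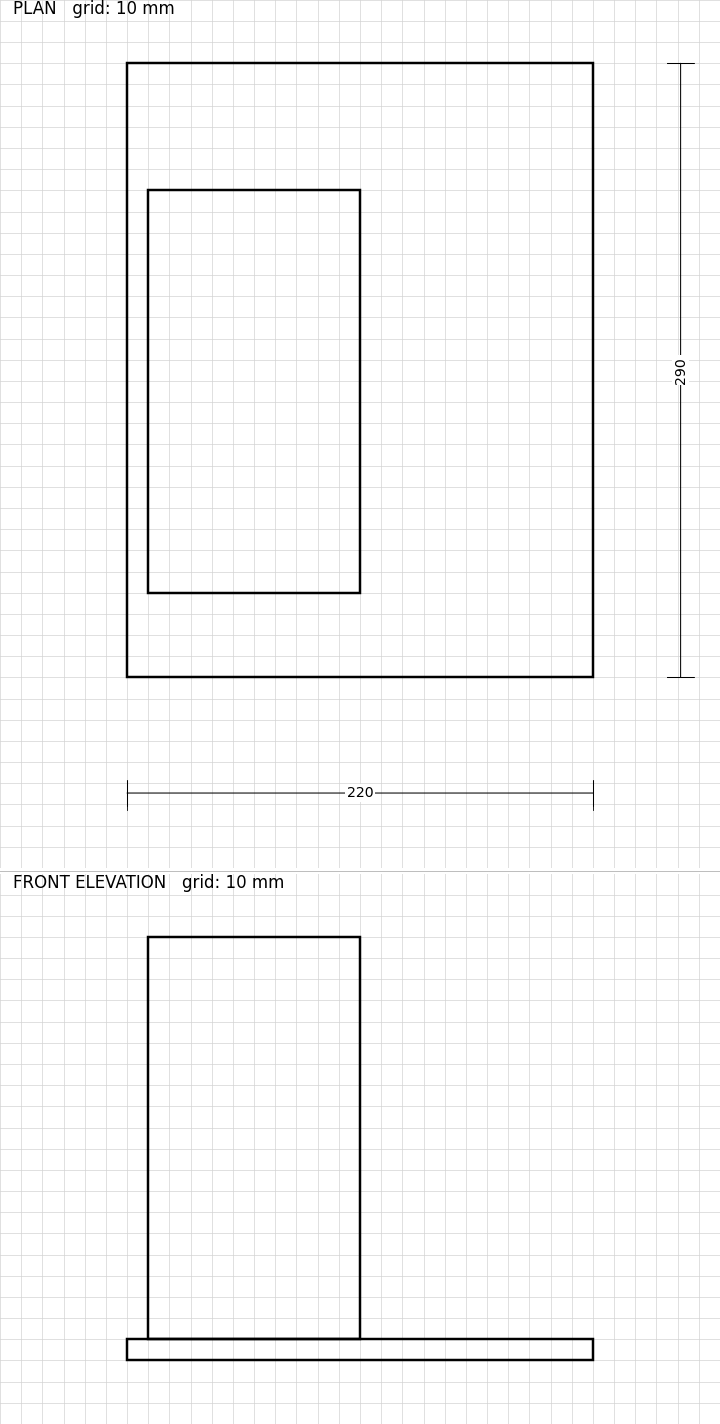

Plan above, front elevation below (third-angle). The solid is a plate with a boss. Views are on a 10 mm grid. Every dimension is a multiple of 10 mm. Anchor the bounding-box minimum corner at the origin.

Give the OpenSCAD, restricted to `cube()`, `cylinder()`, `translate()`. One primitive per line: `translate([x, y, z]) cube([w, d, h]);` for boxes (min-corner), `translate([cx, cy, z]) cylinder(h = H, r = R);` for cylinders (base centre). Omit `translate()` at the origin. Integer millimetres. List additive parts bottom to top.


cube([220, 290, 10]);
translate([10, 40, 10]) cube([100, 190, 190]);


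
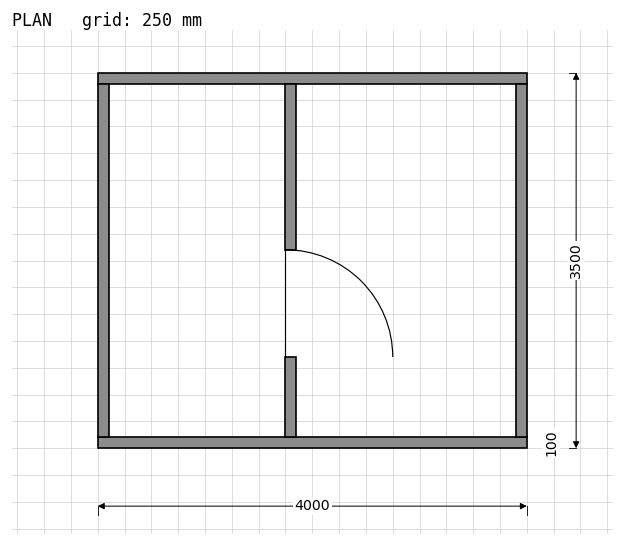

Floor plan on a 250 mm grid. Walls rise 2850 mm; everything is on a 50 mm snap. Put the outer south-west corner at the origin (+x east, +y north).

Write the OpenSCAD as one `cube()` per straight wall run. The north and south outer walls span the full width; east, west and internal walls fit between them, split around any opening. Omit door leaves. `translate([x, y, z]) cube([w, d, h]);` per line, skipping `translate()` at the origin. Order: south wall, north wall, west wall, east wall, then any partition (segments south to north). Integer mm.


cube([4000, 100, 2850]);
translate([0, 3400, 0]) cube([4000, 100, 2850]);
translate([0, 100, 0]) cube([100, 3300, 2850]);
translate([3900, 100, 0]) cube([100, 3300, 2850]);
translate([1750, 100, 0]) cube([100, 750, 2850]);
translate([1750, 1850, 0]) cube([100, 1550, 2850]);


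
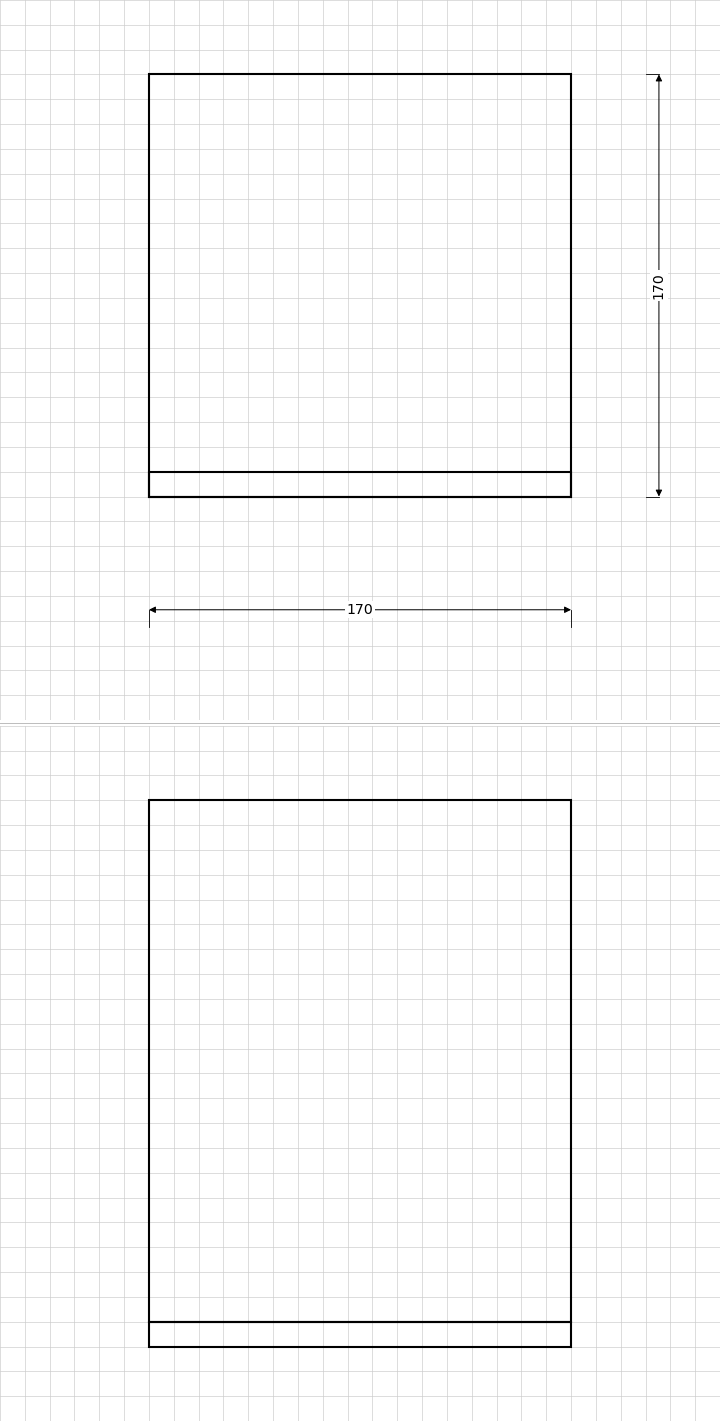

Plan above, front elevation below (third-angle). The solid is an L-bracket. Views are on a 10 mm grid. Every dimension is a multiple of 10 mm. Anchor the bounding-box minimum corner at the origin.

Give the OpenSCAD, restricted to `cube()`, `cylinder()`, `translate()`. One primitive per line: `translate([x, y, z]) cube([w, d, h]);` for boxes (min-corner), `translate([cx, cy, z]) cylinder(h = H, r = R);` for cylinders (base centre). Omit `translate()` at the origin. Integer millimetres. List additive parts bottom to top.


cube([170, 170, 10]);
translate([0, 0, 10]) cube([170, 10, 210]);
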